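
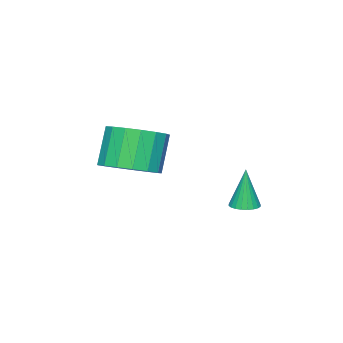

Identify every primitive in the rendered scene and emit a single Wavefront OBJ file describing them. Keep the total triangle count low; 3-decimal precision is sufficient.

v -1.503 -0.808 -2.131
v -1.14 -1.166 -2.115
v -1.637 -0.872 -0.609
v -1.032 -1 -2.098
v -0.995 -0.805 -2.087
v -1.036 -0.61 -2.082
v -1.148 -0.445 -2.085
v -1.314 -0.336 -2.095
v -1.509 -0.299 -2.111
v -1.703 -0.339 -2.129
v -1.866 -0.45 -2.148
v -1.975 -0.616 -2.165
v -2.011 -0.812 -2.176
v -1.971 -1.006 -2.181
v -1.859 -1.171 -2.178
v -1.693 -1.28 -2.168
v -1.498 -1.318 -2.152
v -1.304 -1.277 -2.134
v 2.263 -2.442 0.41
v 2.958 -3.102 0.659
v 2.292 -3.297 2
v 1.597 -2.638 1.75
v 3.136 -2.688 0.808
v 2.469 -2.883 2.148
v 3.113 -2.218 0.865
v 2.447 -2.413 2.206
v 2.896 -1.8 0.818
v 2.229 -1.995 2.159
v 2.534 -1.529 0.677
v 1.867 -1.724 2.018
v 2.11 -1.467 0.475
v 1.443 -1.662 1.816
v 1.721 -1.628 0.258
v 1.054 -1.823 1.599
v 1.456 -1.976 0.076
v 0.789 -2.172 1.417
v 1.376 -2.431 -0.03
v 0.71 -2.626 1.311
v 1.5 -2.889 -0.035
v 0.833 -3.084 1.306
v 1.798 -3.244 0.062
v 1.131 -3.439 1.402
v 2.203 -3.416 0.238
v 1.536 -3.611 1.579
v 2.622 -3.364 0.454
v 1.955 -3.559 1.794
f 2 1 4
f 2 4 3
f 4 1 5
f 4 5 3
f 5 1 6
f 5 6 3
f 6 1 7
f 6 7 3
f 7 1 8
f 7 8 3
f 8 1 9
f 8 9 3
f 9 1 10
f 9 10 3
f 10 1 11
f 10 11 3
f 11 1 12
f 11 12 3
f 12 1 13
f 12 13 3
f 13 1 14
f 13 14 3
f 14 1 15
f 14 15 3
f 15 1 16
f 15 16 3
f 16 1 17
f 16 17 3
f 17 1 18
f 17 18 3
f 18 1 2
f 18 2 3
f 20 19 23
f 20 23 21
f 21 23 24
f 21 24 22
f 23 19 25
f 23 25 24
f 24 25 26
f 24 26 22
f 25 19 27
f 25 27 26
f 26 27 28
f 26 28 22
f 27 19 29
f 27 29 28
f 28 29 30
f 28 30 22
f 29 19 31
f 29 31 30
f 30 31 32
f 30 32 22
f 31 19 33
f 31 33 32
f 32 33 34
f 32 34 22
f 33 19 35
f 33 35 34
f 34 35 36
f 34 36 22
f 35 19 37
f 35 37 36
f 36 37 38
f 36 38 22
f 37 19 39
f 37 39 38
f 38 39 40
f 38 40 22
f 39 19 41
f 39 41 40
f 40 41 42
f 40 42 22
f 41 19 43
f 41 43 42
f 42 43 44
f 42 44 22
f 43 19 45
f 43 45 44
f 44 45 46
f 44 46 22
f 45 19 20
f 45 20 46
f 46 20 21
f 46 21 22



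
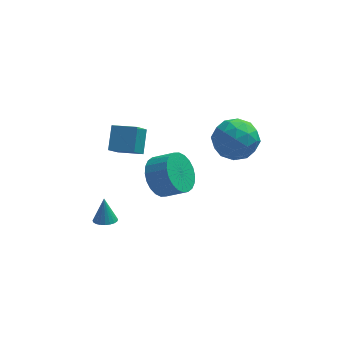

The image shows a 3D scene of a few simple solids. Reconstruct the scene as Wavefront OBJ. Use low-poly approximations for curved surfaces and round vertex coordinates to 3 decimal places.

v -0.046 2.112 -1.963
v 0.601 2.598 -2.679
v 1.553 2.254 -2.052
v 0.906 1.768 -1.337
v 0.533 2.91 -2.404
v 1.485 2.566 -1.777
v 0.377 3.101 -2.062
v 1.328 2.757 -1.436
v 0.157 3.141 -1.706
v 1.108 2.797 -1.079
v -0.095 3.025 -1.388
v 0.856 2.681 -0.761
v -0.339 2.769 -1.158
v 0.613 2.425 -0.531
v -0.538 2.414 -1.051
v 0.413 2.07 -0.424
v -0.662 2.012 -1.082
v 0.289 1.669 -0.455
v -0.693 1.626 -1.248
v 0.259 1.282 -0.621
v -0.625 1.314 -1.523
v 0.327 0.97 -0.896
v -0.468 1.123 -1.864
v 0.483 0.779 -1.238
v -0.248 1.083 -2.221
v 0.703 0.739 -1.594
v 0.004 1.199 -2.539
v 0.955 0.855 -1.912
v 0.247 1.455 -2.769
v 1.199 1.111 -2.142
v 0.447 1.81 -2.876
v 1.398 1.466 -2.249
v 0.571 2.211 -2.845
v 1.522 1.868 -2.218
v -2.255 -0.556 2.48
v -2.091 0.343 3.347
v -1.854 0.206 1.615
v -1.69 1.105 2.482
v -1.17 -0.925 2.658
v -1.006 -0.026 3.525
v -0.769 -0.163 1.793
v -0.605 0.736 2.66
v 2.76 1.228 2.734
v 3.34 1.593 1.842
v 3.08 -0.493 2.238
v 3.66 -0.128 1.346
v 4.072 0.017 2.382
v 3.874 1.081 2.689
v 2.546 0.019 1.391
v 2.348 1.083 1.698
v 3.207 0.846 1.012
v 4.151 0.845 1.624
v 2.269 0.255 2.456
v 3.213 0.254 3.068
v 3.022 1.562 2.332
v 3.398 -0.462 1.748
v 3.641 -0.376 2.358
v 3.982 -0.162 1.833
v 3.336 1.261 2.83
v 3.677 1.476 2.305
v 4.107 0.549 2.623
v 2.743 -0.376 1.775
v 3.084 -0.161 1.25
v 2.438 1.262 2.247
v 2.779 1.476 1.722
v 2.313 0.551 1.457
v 3.285 1.337 1.319
v 3.473 0.325 1.028
v 2.818 0.411 1.054
v 2.701 1.037 1.234
v 3.839 1.337 1.679
v 4.028 0.325 1.388
v 4.27 0.41 1.997
v 4.153 1.036 2.177
v 3.761 0.897 1.191
v 2.392 0.775 2.692
v 2.581 -0.237 2.401
v 2.267 0.064 1.903
v 2.15 0.69 2.083
v 2.947 0.775 3.052
v 3.135 -0.237 2.761
v 3.719 0.063 2.846
v 3.602 0.689 3.026
v 2.659 0.203 2.889
v -2.443 -1.811 -1.189
v -2.06 -1.447 -1.3
v -2.477 -1.429 -0.051
v -2.235 -1.337 -1.342
v -2.442 -1.299 -1.36
v -2.648 -1.339 -1.353
v -2.824 -1.451 -1.32
v -2.941 -1.617 -1.268
v -2.983 -1.814 -1.203
v -2.943 -2.009 -1.137
v -2.827 -2.175 -1.078
v -2.652 -2.285 -1.036
v -2.445 -2.323 -1.017
v -2.239 -2.283 -1.024
v -2.063 -2.171 -1.057
v -1.946 -2.004 -1.109
v -1.904 -1.808 -1.174
v -1.944 -1.612 -1.241
f 2 1 5
f 2 5 3
f 3 5 6
f 3 6 4
f 5 1 7
f 5 7 6
f 6 7 8
f 6 8 4
f 7 1 9
f 7 9 8
f 8 9 10
f 8 10 4
f 9 1 11
f 9 11 10
f 10 11 12
f 10 12 4
f 11 1 13
f 11 13 12
f 12 13 14
f 12 14 4
f 13 1 15
f 13 15 14
f 14 15 16
f 14 16 4
f 15 1 17
f 15 17 16
f 16 17 18
f 16 18 4
f 17 1 19
f 17 19 18
f 18 19 20
f 18 20 4
f 19 1 21
f 19 21 20
f 20 21 22
f 20 22 4
f 21 1 23
f 21 23 22
f 22 23 24
f 22 24 4
f 23 1 25
f 23 25 24
f 24 25 26
f 24 26 4
f 25 1 27
f 25 27 26
f 26 27 28
f 26 28 4
f 27 1 29
f 27 29 28
f 28 29 30
f 28 30 4
f 29 1 31
f 29 31 30
f 30 31 32
f 30 32 4
f 31 1 33
f 31 33 32
f 32 33 34
f 32 34 4
f 33 1 2
f 33 2 34
f 34 2 3
f 34 3 4
f 36 38 35
f 39 36 35
f 35 38 37
f 37 39 35
f 36 42 38
f 40 36 39
f 40 42 36
f 38 42 37
f 41 39 37
f 37 42 41
f 41 40 39
f 42 40 41
f 43 80 59
f 80 54 83
f 59 83 48
f 80 83 59
f 43 59 55
f 59 48 60
f 55 60 44
f 59 60 55
f 43 55 64
f 55 44 65
f 64 65 50
f 55 65 64
f 43 64 76
f 64 50 79
f 76 79 53
f 64 79 76
f 43 76 80
f 76 53 84
f 80 84 54
f 76 84 80
f 44 60 71
f 60 48 74
f 71 74 52
f 60 74 71
f 48 83 61
f 83 54 82
f 61 82 47
f 83 82 61
f 54 84 81
f 84 53 77
f 81 77 45
f 84 77 81
f 53 79 78
f 79 50 66
f 78 66 49
f 79 66 78
f 50 65 70
f 65 44 67
f 70 67 51
f 65 67 70
f 46 72 58
f 72 52 73
f 58 73 47
f 72 73 58
f 46 58 56
f 58 47 57
f 56 57 45
f 58 57 56
f 46 56 63
f 56 45 62
f 63 62 49
f 56 62 63
f 46 63 68
f 63 49 69
f 68 69 51
f 63 69 68
f 46 68 72
f 68 51 75
f 72 75 52
f 68 75 72
f 47 73 61
f 73 52 74
f 61 74 48
f 73 74 61
f 45 57 81
f 57 47 82
f 81 82 54
f 57 82 81
f 49 62 78
f 62 45 77
f 78 77 53
f 62 77 78
f 51 69 70
f 69 49 66
f 70 66 50
f 69 66 70
f 52 75 71
f 75 51 67
f 71 67 44
f 75 67 71
f 86 85 88
f 86 88 87
f 88 85 89
f 88 89 87
f 89 85 90
f 89 90 87
f 90 85 91
f 90 91 87
f 91 85 92
f 91 92 87
f 92 85 93
f 92 93 87
f 93 85 94
f 93 94 87
f 94 85 95
f 94 95 87
f 95 85 96
f 95 96 87
f 96 85 97
f 96 97 87
f 97 85 98
f 97 98 87
f 98 85 99
f 98 99 87
f 99 85 100
f 99 100 87
f 100 85 101
f 100 101 87
f 101 85 102
f 101 102 87
f 102 85 86
f 102 86 87



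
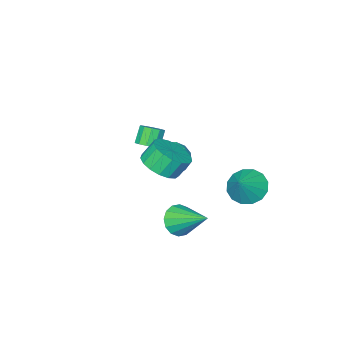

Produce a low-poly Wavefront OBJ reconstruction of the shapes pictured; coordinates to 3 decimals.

v -0.372 3.682 -1.162
v 0.288 3.027 -1.53
v 0.612 4.098 -0.138
v 0.375 3.466 -1.791
v 0.261 3.962 -1.884
v -0.022 4.384 -1.783
v -0.399 4.617 -1.516
v -0.769 4.6 -1.154
v -1.032 4.336 -0.794
v -1.118 3.898 -0.533
v -1.005 3.401 -0.441
v -0.721 2.98 -0.542
v -0.344 2.747 -0.809
v 0.025 2.764 -1.171
v 2.702 1.194 0.365
v 3.384 1.951 0.514
v 2.861 2.242 1.425
v 2.178 1.486 1.275
v 3.031 2.163 0.244
v 2.507 2.454 1.155
v 2.602 2.153 0.001
v 2.079 2.444 0.911
v 2.196 1.923 -0.159
v 1.673 2.214 0.752
v 1.906 1.526 -0.199
v 1.383 1.818 0.712
v 1.798 1.054 -0.109
v 1.275 1.345 0.801
v 1.897 0.613 0.089
v 1.374 0.905 0.999
v 2.181 0.306 0.35
v 1.658 0.597 1.26
v 2.584 0.202 0.614
v 2.06 0.493 1.525
v 3.013 0.326 0.822
v 2.49 0.617 1.732
v 3.372 0.648 0.924
v 2.849 0.939 1.835
v 3.577 1.096 0.899
v 3.054 1.387 1.81
v 3.581 1.566 0.751
v 3.058 1.857 1.662
v 3.096 2.965 -2.146
v 3.545 2.609 -1.492
v 2.904 4.655 -1.094
v 3.855 2.806 -1.752
v 3.962 3.046 -2.118
v 3.836 3.264 -2.492
v 3.512 3.402 -2.772
v 3.077 3.423 -2.885
v 2.646 3.321 -2.8
v 2.337 3.124 -2.54
v 2.23 2.884 -2.174
v 2.356 2.666 -1.8
v 2.68 2.528 -1.52
v 3.115 2.507 -1.407
v 0.616 -2.149 -1.024
v 1.145 -2.115 -0.682
v 0.612 -2.357 0.165
v 0.084 -2.391 -0.176
v 0.98 -1.762 -0.685
v 0.448 -2.004 0.163
v 0.677 -1.557 -0.817
v 0.144 -1.799 0.031
v 0.35 -1.578 -1.028
v -0.182 -1.82 -0.18
v 0.125 -1.817 -1.237
v -0.407 -2.059 -0.39
v 0.088 -2.183 -1.365
v -0.445 -2.425 -0.518
v 0.252 -2.536 -1.363
v -0.28 -2.778 -0.515
v 0.556 -2.741 -1.231
v 0.023 -2.983 -0.383
v 0.882 -2.72 -1.02
v 0.35 -2.962 -0.172
v 1.107 -2.481 -0.81
v 0.575 -2.723 0.037
v 0.977 0.973 -0.865
v 1.449 1.269 -0.036
v 1.171 -0.569 -0.424
v 1.643 -0.273 0.405
v 0.665 -0.103 0.299
v 0.544 0.85 0.027
v 2.076 -0.15 -0.487
v 1.955 0.803 -0.759
v 2.128 0.575 0.198
v 1.256 0.604 0.684
v 1.364 0.096 -1.144
v 0.492 0.125 -0.658
v 1.196 1.257 -0.489
v 1.424 -0.557 0.029
v 0.849 -0.457 -0.033
v 1.127 -0.283 0.454
v 0.664 1.01 -0.452
v 0.942 1.184 0.036
v 0.481 0.377 0.233
v 1.678 -0.484 -0.496
v 1.956 -0.31 -0.008
v 1.493 0.983 -0.914
v 1.771 1.157 -0.427
v 2.139 0.323 -0.693
v 1.872 1.023 0.136
v 1.987 0.116 0.394
v 2.241 0.188 -0.13
v 2.17 0.749 -0.29
v 1.36 1.04 0.421
v 1.474 0.133 0.68
v 0.899 0.233 0.618
v 0.828 0.793 0.458
v 1.759 0.632 0.558
v 1.146 0.567 -1.14
v 1.26 -0.34 -0.881
v 1.792 -0.093 -0.918
v 1.721 0.467 -1.078
v 0.633 0.584 -0.854
v 0.748 -0.323 -0.596
v 0.45 -0.049 -0.17
v 0.379 0.512 -0.33
v 0.861 0.068 -1.018
f 2 1 4
f 2 4 3
f 4 1 5
f 4 5 3
f 5 1 6
f 5 6 3
f 6 1 7
f 6 7 3
f 7 1 8
f 7 8 3
f 8 1 9
f 8 9 3
f 9 1 10
f 9 10 3
f 10 1 11
f 10 11 3
f 11 1 12
f 11 12 3
f 12 1 13
f 12 13 3
f 13 1 14
f 13 14 3
f 14 1 2
f 14 2 3
f 16 15 19
f 16 19 17
f 17 19 20
f 17 20 18
f 19 15 21
f 19 21 20
f 20 21 22
f 20 22 18
f 21 15 23
f 21 23 22
f 22 23 24
f 22 24 18
f 23 15 25
f 23 25 24
f 24 25 26
f 24 26 18
f 25 15 27
f 25 27 26
f 26 27 28
f 26 28 18
f 27 15 29
f 27 29 28
f 28 29 30
f 28 30 18
f 29 15 31
f 29 31 30
f 30 31 32
f 30 32 18
f 31 15 33
f 31 33 32
f 32 33 34
f 32 34 18
f 33 15 35
f 33 35 34
f 34 35 36
f 34 36 18
f 35 15 37
f 35 37 36
f 36 37 38
f 36 38 18
f 37 15 39
f 37 39 38
f 38 39 40
f 38 40 18
f 39 15 41
f 39 41 40
f 40 41 42
f 40 42 18
f 41 15 16
f 41 16 42
f 42 16 17
f 42 17 18
f 44 43 46
f 44 46 45
f 46 43 47
f 46 47 45
f 47 43 48
f 47 48 45
f 48 43 49
f 48 49 45
f 49 43 50
f 49 50 45
f 50 43 51
f 50 51 45
f 51 43 52
f 51 52 45
f 52 43 53
f 52 53 45
f 53 43 54
f 53 54 45
f 54 43 55
f 54 55 45
f 55 43 56
f 55 56 45
f 56 43 44
f 56 44 45
f 58 57 61
f 58 61 59
f 59 61 62
f 59 62 60
f 61 57 63
f 61 63 62
f 62 63 64
f 62 64 60
f 63 57 65
f 63 65 64
f 64 65 66
f 64 66 60
f 65 57 67
f 65 67 66
f 66 67 68
f 66 68 60
f 67 57 69
f 67 69 68
f 68 69 70
f 68 70 60
f 69 57 71
f 69 71 70
f 70 71 72
f 70 72 60
f 71 57 73
f 71 73 72
f 72 73 74
f 72 74 60
f 73 57 75
f 73 75 74
f 74 75 76
f 74 76 60
f 75 57 77
f 75 77 76
f 76 77 78
f 76 78 60
f 77 57 58
f 77 58 78
f 78 58 59
f 78 59 60
f 79 116 95
f 116 90 119
f 95 119 84
f 116 119 95
f 79 95 91
f 95 84 96
f 91 96 80
f 95 96 91
f 79 91 100
f 91 80 101
f 100 101 86
f 91 101 100
f 79 100 112
f 100 86 115
f 112 115 89
f 100 115 112
f 79 112 116
f 112 89 120
f 116 120 90
f 112 120 116
f 80 96 107
f 96 84 110
f 107 110 88
f 96 110 107
f 84 119 97
f 119 90 118
f 97 118 83
f 119 118 97
f 90 120 117
f 120 89 113
f 117 113 81
f 120 113 117
f 89 115 114
f 115 86 102
f 114 102 85
f 115 102 114
f 86 101 106
f 101 80 103
f 106 103 87
f 101 103 106
f 82 108 94
f 108 88 109
f 94 109 83
f 108 109 94
f 82 94 92
f 94 83 93
f 92 93 81
f 94 93 92
f 82 92 99
f 92 81 98
f 99 98 85
f 92 98 99
f 82 99 104
f 99 85 105
f 104 105 87
f 99 105 104
f 82 104 108
f 104 87 111
f 108 111 88
f 104 111 108
f 83 109 97
f 109 88 110
f 97 110 84
f 109 110 97
f 81 93 117
f 93 83 118
f 117 118 90
f 93 118 117
f 85 98 114
f 98 81 113
f 114 113 89
f 98 113 114
f 87 105 106
f 105 85 102
f 106 102 86
f 105 102 106
f 88 111 107
f 111 87 103
f 107 103 80
f 111 103 107



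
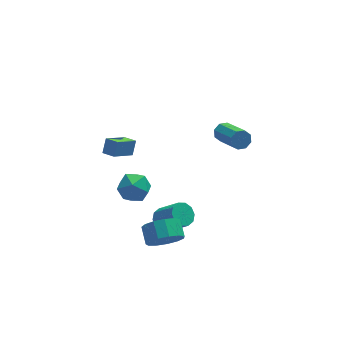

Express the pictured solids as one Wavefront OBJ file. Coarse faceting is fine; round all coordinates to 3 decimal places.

v -3.545 3.316 -0.809
v -3.208 3.798 -0.024
v -2.303 3.976 -1.746
v -1.967 4.458 -0.962
v -3.053 2.662 -0.618
v -2.717 3.144 0.166
v -1.812 3.322 -1.556
v -1.475 3.804 -0.771
v -2.674 -0.642 -0.35
v -1.922 -1.061 0.254
v -3.858 -1.219 0.726
v -3.106 -1.638 1.33
v -3.207 -0.594 1.265
v -2.475 -0.237 0.6
v -3.305 -2.043 0.38
v -2.573 -1.686 -0.285
v -2.312 -1.927 0.704
v -2.251 -1.032 1.252
v -3.529 -1.248 -0.272
v -3.468 -0.353 0.276
v -1.222 -1.114 -3.208
v -0.739 -1.414 -3.726
v 0.106 -2.327 -2.411
v -0.378 -2.026 -1.892
v -0.549 -1.008 -3.566
v 0.295 -1.921 -2.251
v -0.616 -0.642 -3.27
v 0.228 -1.555 -1.954
v -0.915 -0.457 -2.949
v -0.071 -1.369 -1.633
v -1.331 -0.522 -2.727
v -0.487 -1.434 -1.412
v -1.706 -0.813 -2.689
v -0.861 -1.726 -1.374
v -1.895 -1.219 -2.849
v -1.051 -2.132 -1.534
v -1.828 -1.585 -3.146
v -0.984 -2.498 -1.83
v -1.529 -1.771 -3.467
v -0.685 -2.683 -2.151
v -1.113 -1.706 -3.688
v -0.269 -2.618 -2.373
v 2.407 -0.298 3.165
v 2.688 0.021 3.616
v 3.074 -1.803 4.667
v 2.793 -2.122 4.215
v 2.223 -0.032 3.694
v 2.608 -1.856 4.744
v 1.866 -0.241 3.462
v 2.251 -2.065 4.512
v 1.826 -0.484 3.056
v 2.211 -2.308 4.106
v 2.126 -0.617 2.713
v 2.512 -2.441 3.764
v 2.592 -0.564 2.636
v 2.977 -2.388 3.686
v 2.949 -0.355 2.868
v 3.334 -2.179 3.918
v 2.989 -0.112 3.274
v 3.374 -1.936 4.324
v -2.008 -4.23 -1.368
v -1.373 -4.638 -0.61
v -1.337 -3.657 -0.113
v -1.972 -3.25 -0.872
v -1.009 -4.432 -1.044
v -0.972 -3.451 -0.547
v -0.962 -4.162 -1.581
v -0.925 -3.181 -1.084
v -1.247 -3.914 -2.05
v -1.21 -2.933 -1.553
v -1.774 -3.766 -2.303
v -1.737 -2.785 -1.807
v -2.375 -3.765 -2.26
v -2.338 -2.785 -1.763
v -2.86 -3.913 -1.933
v -2.823 -2.932 -1.436
v -3.074 -4.161 -1.427
v -3.038 -3.18 -0.93
v -2.95 -4.431 -0.903
v -2.914 -3.45 -0.406
v -2.527 -4.638 -0.526
v -2.491 -3.657 -0.029
v -1.939 -4.715 -0.417
v -1.903 -3.734 0.08
f 2 4 1
f 5 2 1
f 1 4 3
f 3 5 1
f 2 8 4
f 6 2 5
f 6 8 2
f 4 8 3
f 7 5 3
f 3 8 7
f 7 6 5
f 8 6 7
f 9 20 14
f 9 14 10
f 9 10 16
f 9 16 19
f 9 19 20
f 10 14 18
f 14 20 13
f 20 19 11
f 19 16 15
f 16 10 17
f 12 18 13
f 12 13 11
f 12 11 15
f 12 15 17
f 12 17 18
f 13 18 14
f 11 13 20
f 15 11 19
f 17 15 16
f 18 17 10
f 22 21 25
f 22 25 23
f 23 25 26
f 23 26 24
f 25 21 27
f 25 27 26
f 26 27 28
f 26 28 24
f 27 21 29
f 27 29 28
f 28 29 30
f 28 30 24
f 29 21 31
f 29 31 30
f 30 31 32
f 30 32 24
f 31 21 33
f 31 33 32
f 32 33 34
f 32 34 24
f 33 21 35
f 33 35 34
f 34 35 36
f 34 36 24
f 35 21 37
f 35 37 36
f 36 37 38
f 36 38 24
f 37 21 39
f 37 39 38
f 38 39 40
f 38 40 24
f 39 21 41
f 39 41 40
f 40 41 42
f 40 42 24
f 41 21 22
f 41 22 42
f 42 22 23
f 42 23 24
f 44 43 47
f 44 47 45
f 45 47 48
f 45 48 46
f 47 43 49
f 47 49 48
f 48 49 50
f 48 50 46
f 49 43 51
f 49 51 50
f 50 51 52
f 50 52 46
f 51 43 53
f 51 53 52
f 52 53 54
f 52 54 46
f 53 43 55
f 53 55 54
f 54 55 56
f 54 56 46
f 55 43 57
f 55 57 56
f 56 57 58
f 56 58 46
f 57 43 59
f 57 59 58
f 58 59 60
f 58 60 46
f 59 43 44
f 59 44 60
f 60 44 45
f 60 45 46
f 62 61 65
f 62 65 63
f 63 65 66
f 63 66 64
f 65 61 67
f 65 67 66
f 66 67 68
f 66 68 64
f 67 61 69
f 67 69 68
f 68 69 70
f 68 70 64
f 69 61 71
f 69 71 70
f 70 71 72
f 70 72 64
f 71 61 73
f 71 73 72
f 72 73 74
f 72 74 64
f 73 61 75
f 73 75 74
f 74 75 76
f 74 76 64
f 75 61 77
f 75 77 76
f 76 77 78
f 76 78 64
f 77 61 79
f 77 79 78
f 78 79 80
f 78 80 64
f 79 61 81
f 79 81 80
f 80 81 82
f 80 82 64
f 81 61 83
f 81 83 82
f 82 83 84
f 82 84 64
f 83 61 62
f 83 62 84
f 84 62 63
f 84 63 64



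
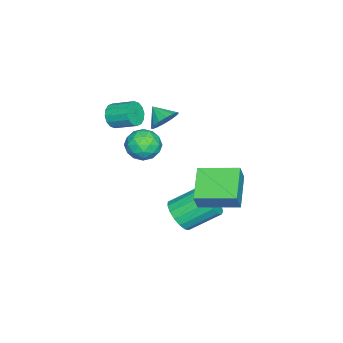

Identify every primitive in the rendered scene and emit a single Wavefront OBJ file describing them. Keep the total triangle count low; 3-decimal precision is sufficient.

v 0.717 2.657 0.237
v 1.205 2.611 1.244
v 0.312 4.738 0.528
v 0.799 4.693 1.535
v 2.521 3.127 -0.615
v 3.008 3.082 0.392
v 2.115 5.209 -0.324
v 2.603 5.163 0.683
v -2.602 -0.583 1.372
v -1.781 -0.893 1.441
v -2.978 -1.437 2.008
v -1.83 -0.609 1.794
v -2.085 -0.318 2.033
v -2.479 -0.098 2.096
v -2.905 -0.008 1.965
v -3.251 -0.071 1.675
v -3.422 -0.272 1.303
v -3.374 -0.556 0.951
v -3.118 -0.847 0.711
v -2.725 -1.067 0.648
v -2.298 -1.158 0.779
v -1.953 -1.094 1.069
v -1.007 -2.763 2.26
v -0.593 -2.523 1.656
v -0.499 -1.276 2.217
v -0.913 -1.517 2.82
v -0.972 -2.45 1.557
v -0.878 -1.203 2.118
v -1.36 -2.461 1.646
v -1.267 -1.214 2.207
v -1.654 -2.553 1.899
v -1.56 -1.306 2.46
v -1.774 -2.701 2.249
v -1.681 -1.455 2.81
v -1.689 -2.866 2.602
v -1.595 -1.62 3.163
v -1.421 -3.004 2.863
v -1.327 -1.757 3.424
v -1.042 -3.077 2.962
v -0.948 -1.83 3.523
v -0.653 -3.066 2.873
v -0.56 -1.819 3.434
v -0.36 -2.974 2.62
v -0.266 -1.727 3.181
v -0.239 -2.825 2.27
v -0.146 -1.579 2.831
v -0.325 -2.66 1.917
v -0.231 -1.414 2.478
v 2.255 0.664 2.688
v 2.815 1.259 3.226
v 2.605 -0.539 3.654
v 3.165 0.056 4.192
v 2.194 0.169 4.189
v 1.978 0.913 3.592
v 3.442 -0.193 3.288
v 3.226 0.551 2.691
v 3.549 0.729 3.596
v 2.777 0.953 4.154
v 2.643 -0.233 2.726
v 1.871 -0.009 3.284
v 2.505 1.067 2.872
v 2.915 -0.347 4.008
v 2.344 -0.281 4.007
v 2.674 0.069 4.323
v 2.012 0.864 3.087
v 2.342 1.213 3.403
v 1.976 0.573 3.97
v 3.078 -0.493 3.477
v 3.408 -0.144 3.793
v 2.746 0.651 2.557
v 3.076 1.001 2.873
v 3.444 0.147 2.91
v 3.265 1.105 3.406
v 3.471 0.398 3.974
v 3.634 0.252 3.442
v 3.507 0.689 3.091
v 2.812 1.237 3.733
v 3.017 0.529 4.301
v 2.446 0.596 4.3
v 2.319 1.033 3.949
v 3.243 0.925 3.951
v 2.403 0.191 2.579
v 2.608 -0.517 3.147
v 3.101 -0.313 2.931
v 2.974 0.124 2.58
v 1.949 0.322 2.906
v 2.155 -0.385 3.474
v 1.913 0.031 3.789
v 1.786 0.468 3.438
v 2.177 -0.205 2.929
v 0.543 1.382 -3.275
v 1.453 1.485 -2.826
v 0.727 2.981 -1.697
v -0.183 2.878 -2.145
v 1.477 1.786 -3.21
v 0.751 3.282 -2.081
v 1.287 1.995 -3.608
v 0.561 3.491 -2.479
v 0.926 2.063 -3.93
v 0.2 3.559 -2.801
v 0.478 1.975 -4.102
v -0.248 3.471 -2.973
v 0.044 1.751 -4.084
v -0.682 3.247 -2.955
v -0.275 1.443 -3.881
v -1.001 2.939 -2.752
v -0.407 1.121 -3.539
v -1.133 2.616 -2.409
v -0.321 0.858 -3.136
v -1.047 2.354 -2.007
v -0.038 0.716 -2.765
v -0.763 2.212 -1.636
v 0.379 0.726 -2.511
v -0.347 2.222 -1.382
v 0.833 0.887 -2.432
v 0.107 2.382 -1.302
v 1.221 1.161 -2.546
v 0.495 2.656 -1.416
f 2 4 1
f 5 2 1
f 1 4 3
f 3 5 1
f 2 8 4
f 6 2 5
f 6 8 2
f 4 8 3
f 7 5 3
f 3 8 7
f 7 6 5
f 8 6 7
f 10 9 12
f 10 12 11
f 12 9 13
f 12 13 11
f 13 9 14
f 13 14 11
f 14 9 15
f 14 15 11
f 15 9 16
f 15 16 11
f 16 9 17
f 16 17 11
f 17 9 18
f 17 18 11
f 18 9 19
f 18 19 11
f 19 9 20
f 19 20 11
f 20 9 21
f 20 21 11
f 21 9 22
f 21 22 11
f 22 9 10
f 22 10 11
f 24 23 27
f 24 27 25
f 25 27 28
f 25 28 26
f 27 23 29
f 27 29 28
f 28 29 30
f 28 30 26
f 29 23 31
f 29 31 30
f 30 31 32
f 30 32 26
f 31 23 33
f 31 33 32
f 32 33 34
f 32 34 26
f 33 23 35
f 33 35 34
f 34 35 36
f 34 36 26
f 35 23 37
f 35 37 36
f 36 37 38
f 36 38 26
f 37 23 39
f 37 39 38
f 38 39 40
f 38 40 26
f 39 23 41
f 39 41 40
f 40 41 42
f 40 42 26
f 41 23 43
f 41 43 42
f 42 43 44
f 42 44 26
f 43 23 45
f 43 45 44
f 44 45 46
f 44 46 26
f 45 23 47
f 45 47 46
f 46 47 48
f 46 48 26
f 47 23 24
f 47 24 48
f 48 24 25
f 48 25 26
f 49 86 65
f 86 60 89
f 65 89 54
f 86 89 65
f 49 65 61
f 65 54 66
f 61 66 50
f 65 66 61
f 49 61 70
f 61 50 71
f 70 71 56
f 61 71 70
f 49 70 82
f 70 56 85
f 82 85 59
f 70 85 82
f 49 82 86
f 82 59 90
f 86 90 60
f 82 90 86
f 50 66 77
f 66 54 80
f 77 80 58
f 66 80 77
f 54 89 67
f 89 60 88
f 67 88 53
f 89 88 67
f 60 90 87
f 90 59 83
f 87 83 51
f 90 83 87
f 59 85 84
f 85 56 72
f 84 72 55
f 85 72 84
f 56 71 76
f 71 50 73
f 76 73 57
f 71 73 76
f 52 78 64
f 78 58 79
f 64 79 53
f 78 79 64
f 52 64 62
f 64 53 63
f 62 63 51
f 64 63 62
f 52 62 69
f 62 51 68
f 69 68 55
f 62 68 69
f 52 69 74
f 69 55 75
f 74 75 57
f 69 75 74
f 52 74 78
f 74 57 81
f 78 81 58
f 74 81 78
f 53 79 67
f 79 58 80
f 67 80 54
f 79 80 67
f 51 63 87
f 63 53 88
f 87 88 60
f 63 88 87
f 55 68 84
f 68 51 83
f 84 83 59
f 68 83 84
f 57 75 76
f 75 55 72
f 76 72 56
f 75 72 76
f 58 81 77
f 81 57 73
f 77 73 50
f 81 73 77
f 92 91 95
f 92 95 93
f 93 95 96
f 93 96 94
f 95 91 97
f 95 97 96
f 96 97 98
f 96 98 94
f 97 91 99
f 97 99 98
f 98 99 100
f 98 100 94
f 99 91 101
f 99 101 100
f 100 101 102
f 100 102 94
f 101 91 103
f 101 103 102
f 102 103 104
f 102 104 94
f 103 91 105
f 103 105 104
f 104 105 106
f 104 106 94
f 105 91 107
f 105 107 106
f 106 107 108
f 106 108 94
f 107 91 109
f 107 109 108
f 108 109 110
f 108 110 94
f 109 91 111
f 109 111 110
f 110 111 112
f 110 112 94
f 111 91 113
f 111 113 112
f 112 113 114
f 112 114 94
f 113 91 115
f 113 115 114
f 114 115 116
f 114 116 94
f 115 91 117
f 115 117 116
f 116 117 118
f 116 118 94
f 117 91 92
f 117 92 118
f 118 92 93
f 118 93 94



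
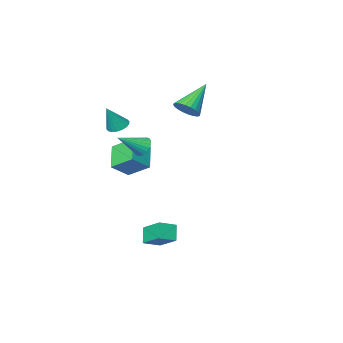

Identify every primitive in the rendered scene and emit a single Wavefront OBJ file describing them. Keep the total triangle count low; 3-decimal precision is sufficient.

v 1.458 0.644 -4.112
v 2.381 0.557 -3.765
v 1.279 1.884 -3.324
v 2.202 1.797 -2.977
v 1.798 1.183 -4.883
v 2.721 1.096 -4.536
v 1.619 2.423 -4.095
v 2.542 2.336 -3.748
v 1.95 -0.157 1.4
v 2.276 -0.129 0.873
v 3.29 -0.323 2.22
v 2.265 0.119 0.942
v 2.199 0.319 1.09
v 2.09 0.437 1.292
v 1.957 0.453 1.512
v 1.823 0.363 1.713
v 1.711 0.183 1.86
v 1.64 -0.056 1.927
v 1.623 -0.312 1.903
v 1.662 -0.541 1.792
v 1.751 -0.704 1.613
v 1.875 -0.772 1.397
v 2.012 -0.734 1.182
v 2.138 -0.596 1.004
v 2.231 -0.382 0.895
v 1.583 -3.336 1.766
v 2.14 -3.322 1.474
v 2.277 -3.264 3.094
v 2.074 -3.05 1.494
v 1.909 -2.835 1.568
v 1.681 -2.719 1.682
v 1.432 -2.726 1.812
v 1.214 -2.853 1.933
v 1.069 -3.076 2.021
v 1.025 -3.351 2.059
v 1.092 -3.622 2.039
v 1.256 -3.837 1.964
v 1.485 -3.953 1.851
v 1.733 -3.946 1.721
v 1.951 -3.819 1.599
v 2.097 -3.596 1.511
v 1.19 -0.822 -0.373
v 0.528 -1.895 0.546
v 2.2 -0.786 0.396
v 1.538 -1.859 1.315
v 1.822 -1.881 -1.155
v 1.16 -2.954 -0.236
v 2.832 -1.845 -0.386
v 2.17 -2.918 0.533
v -2.479 -3.361 2.088
v -1.918 -3.478 2.632
v -3.961 -3.839 3.512
v -1.978 -3.178 2.671
v -2.114 -2.906 2.621
v -2.305 -2.703 2.49
v -2.523 -2.601 2.297
v -2.734 -2.614 2.073
v -2.907 -2.741 1.851
v -3.014 -2.962 1.665
v -3.039 -3.244 1.544
v -2.98 -3.544 1.505
v -2.844 -3.816 1.555
v -2.653 -4.019 1.687
v -2.435 -4.122 1.879
v -2.224 -4.109 2.103
v -2.051 -3.982 2.325
v -1.944 -3.76 2.511
f 2 4 1
f 5 2 1
f 1 4 3
f 3 5 1
f 2 8 4
f 6 2 5
f 6 8 2
f 4 8 3
f 7 5 3
f 3 8 7
f 7 6 5
f 8 6 7
f 10 9 12
f 10 12 11
f 12 9 13
f 12 13 11
f 13 9 14
f 13 14 11
f 14 9 15
f 14 15 11
f 15 9 16
f 15 16 11
f 16 9 17
f 16 17 11
f 17 9 18
f 17 18 11
f 18 9 19
f 18 19 11
f 19 9 20
f 19 20 11
f 20 9 21
f 20 21 11
f 21 9 22
f 21 22 11
f 22 9 23
f 22 23 11
f 23 9 24
f 23 24 11
f 24 9 25
f 24 25 11
f 25 9 10
f 25 10 11
f 27 26 29
f 27 29 28
f 29 26 30
f 29 30 28
f 30 26 31
f 30 31 28
f 31 26 32
f 31 32 28
f 32 26 33
f 32 33 28
f 33 26 34
f 33 34 28
f 34 26 35
f 34 35 28
f 35 26 36
f 35 36 28
f 36 26 37
f 36 37 28
f 37 26 38
f 37 38 28
f 38 26 39
f 38 39 28
f 39 26 40
f 39 40 28
f 40 26 41
f 40 41 28
f 41 26 27
f 41 27 28
f 43 45 42
f 46 43 42
f 42 45 44
f 44 46 42
f 43 49 45
f 47 43 46
f 47 49 43
f 45 49 44
f 48 46 44
f 44 49 48
f 48 47 46
f 49 47 48
f 51 50 53
f 51 53 52
f 53 50 54
f 53 54 52
f 54 50 55
f 54 55 52
f 55 50 56
f 55 56 52
f 56 50 57
f 56 57 52
f 57 50 58
f 57 58 52
f 58 50 59
f 58 59 52
f 59 50 60
f 59 60 52
f 60 50 61
f 60 61 52
f 61 50 62
f 61 62 52
f 62 50 63
f 62 63 52
f 63 50 64
f 63 64 52
f 64 50 65
f 64 65 52
f 65 50 66
f 65 66 52
f 66 50 67
f 66 67 52
f 67 50 51
f 67 51 52



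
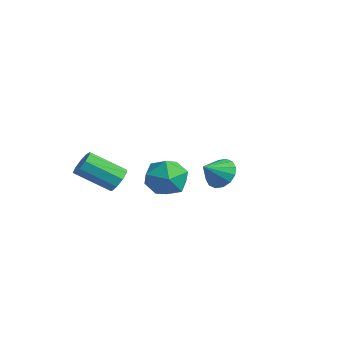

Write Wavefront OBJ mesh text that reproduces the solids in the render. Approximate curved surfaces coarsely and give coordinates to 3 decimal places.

v -1.247 0.017 -2.108
v -0.707 -0.126 -1.756
v -1.674 -1.32 -0.76
v -2.213 -1.177 -1.112
v -0.931 0.215 -1.563
v -1.897 -0.978 -0.568
v -1.303 0.464 -1.626
v -2.269 -0.729 -0.63
v -1.648 0.503 -1.914
v -2.614 -0.69 -0.918
v -1.806 0.315 -2.293
v -2.772 -0.878 -1.297
v -1.702 -0.013 -2.585
v -2.668 -1.206 -1.589
v -1.385 -0.327 -2.654
v -2.351 -1.52 -1.658
v -1.004 -0.48 -2.467
v -1.97 -1.674 -1.472
v -0.736 -0.401 -2.113
v -1.702 -1.594 -1.117
v 0.007 4.368 -2.443
v 0.818 4.278 -2.595
v 0.033 3.412 -1.737
v 0.797 4.533 -2.25
v 0.565 4.743 -1.956
v 0.183 4.853 -1.793
v -0.246 4.834 -1.804
v -0.607 4.689 -1.987
v -0.804 4.459 -2.292
v -0.783 4.204 -2.637
v -0.551 3.994 -2.931
v -0.169 3.883 -3.094
v 0.26 3.903 -3.082
v 0.622 4.048 -2.9
v 2.482 -0.292 -0.139
v 2.916 0.035 0.724
v 3.644 -1.455 -0.284
v 4.078 -1.128 0.579
v 3.17 -1.592 0.609
v 2.452 -0.873 0.698
v 4.108 -0.547 -0.258
v 3.39 0.172 -0.169
v 3.921 -0.123 0.65
v 3.341 -0.769 1.186
v 3.219 -0.651 -0.746
v 2.639 -1.297 -0.21
f 2 1 5
f 2 5 3
f 3 5 6
f 3 6 4
f 5 1 7
f 5 7 6
f 6 7 8
f 6 8 4
f 7 1 9
f 7 9 8
f 8 9 10
f 8 10 4
f 9 1 11
f 9 11 10
f 10 11 12
f 10 12 4
f 11 1 13
f 11 13 12
f 12 13 14
f 12 14 4
f 13 1 15
f 13 15 14
f 14 15 16
f 14 16 4
f 15 1 17
f 15 17 16
f 16 17 18
f 16 18 4
f 17 1 19
f 17 19 18
f 18 19 20
f 18 20 4
f 19 1 2
f 19 2 20
f 20 2 3
f 20 3 4
f 22 21 24
f 22 24 23
f 24 21 25
f 24 25 23
f 25 21 26
f 25 26 23
f 26 21 27
f 26 27 23
f 27 21 28
f 27 28 23
f 28 21 29
f 28 29 23
f 29 21 30
f 29 30 23
f 30 21 31
f 30 31 23
f 31 21 32
f 31 32 23
f 32 21 33
f 32 33 23
f 33 21 34
f 33 34 23
f 34 21 22
f 34 22 23
f 35 46 40
f 35 40 36
f 35 36 42
f 35 42 45
f 35 45 46
f 36 40 44
f 40 46 39
f 46 45 37
f 45 42 41
f 42 36 43
f 38 44 39
f 38 39 37
f 38 37 41
f 38 41 43
f 38 43 44
f 39 44 40
f 37 39 46
f 41 37 45
f 43 41 42
f 44 43 36



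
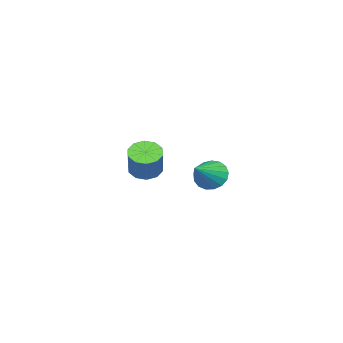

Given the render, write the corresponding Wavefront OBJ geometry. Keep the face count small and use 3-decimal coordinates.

v 2.558 1.281 1.348
v 3.019 0.738 1.19
v 3.823 1.075 2.373
v 3.362 1.619 2.532
v 3.167 1.111 0.983
v 3.971 1.448 2.167
v 3.082 1.549 0.916
v 3.886 1.886 2.1
v 2.797 1.885 1.014
v 3.601 2.222 2.198
v 2.421 1.99 1.24
v 3.225 2.327 2.423
v 2.097 1.825 1.507
v 2.901 2.162 2.69
v 1.949 1.452 1.713
v 2.753 1.789 2.897
v 2.034 1.014 1.78
v 2.838 1.351 2.964
v 2.319 0.678 1.682
v 3.123 1.015 2.866
v 2.695 0.573 1.457
v 3.499 0.91 2.64
v -2.571 2.17 -0.652
v -2.144 2.49 -1.3
v -1.109 1.97 0.212
v -2.233 2.812 -1.076
v -2.399 2.986 -0.754
v -2.605 2.973 -0.409
v -2.803 2.776 -0.119
v -2.948 2.441 0.048
v -3.006 2.043 0.055
v -2.965 1.674 -0.1
v -2.833 1.419 -0.381
v -2.642 1.336 -0.725
v -2.434 1.444 -1.052
v -2.258 1.718 -1.287
v -2.153 2.096 -1.377
f 2 1 5
f 2 5 3
f 3 5 6
f 3 6 4
f 5 1 7
f 5 7 6
f 6 7 8
f 6 8 4
f 7 1 9
f 7 9 8
f 8 9 10
f 8 10 4
f 9 1 11
f 9 11 10
f 10 11 12
f 10 12 4
f 11 1 13
f 11 13 12
f 12 13 14
f 12 14 4
f 13 1 15
f 13 15 14
f 14 15 16
f 14 16 4
f 15 1 17
f 15 17 16
f 16 17 18
f 16 18 4
f 17 1 19
f 17 19 18
f 18 19 20
f 18 20 4
f 19 1 21
f 19 21 20
f 20 21 22
f 20 22 4
f 21 1 2
f 21 2 22
f 22 2 3
f 22 3 4
f 24 23 26
f 24 26 25
f 26 23 27
f 26 27 25
f 27 23 28
f 27 28 25
f 28 23 29
f 28 29 25
f 29 23 30
f 29 30 25
f 30 23 31
f 30 31 25
f 31 23 32
f 31 32 25
f 32 23 33
f 32 33 25
f 33 23 34
f 33 34 25
f 34 23 35
f 34 35 25
f 35 23 36
f 35 36 25
f 36 23 37
f 36 37 25
f 37 23 24
f 37 24 25



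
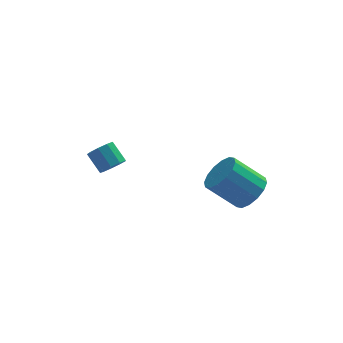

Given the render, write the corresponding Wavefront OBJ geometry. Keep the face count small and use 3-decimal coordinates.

v -2.533 1.116 1.809
v -2.157 1.66 1.523
v -2.671 2.448 2.346
v -3.047 1.904 2.631
v -2.591 1.616 1.294
v -3.105 2.404 2.117
v -2.997 1.338 1.305
v -3.512 2.126 2.128
v -3.187 0.957 1.553
v -3.701 1.745 2.375
v -3.07 0.65 1.919
v -3.584 1.437 2.742
v -2.702 0.561 2.235
v -3.216 1.349 3.057
v -2.255 0.732 2.35
v -2.769 1.52 3.173
v -1.938 1.083 2.212
v -2.452 1.87 3.035
v -1.899 1.449 1.886
v -2.413 2.237 2.709
v 3.402 -2.604 2.085
v 4.081 -2.822 2.869
v 2.656 -2.474 4.199
v 1.978 -2.256 3.415
v 4.133 -2.283 2.783
v 2.708 -1.935 4.113
v 3.988 -1.829 2.51
v 2.563 -1.481 3.84
v 3.687 -1.583 2.123
v 2.262 -1.236 3.453
v 3.309 -1.611 1.726
v 1.884 -1.263 3.056
v 2.957 -1.905 1.425
v 1.532 -1.557 2.755
v 2.724 -2.386 1.301
v 1.299 -2.038 2.631
v 2.672 -2.925 1.387
v 1.247 -2.577 2.717
v 2.817 -3.379 1.66
v 1.392 -3.031 2.99
v 3.118 -3.624 2.047
v 1.693 -3.277 3.377
v 3.496 -3.597 2.444
v 2.071 -3.249 3.774
v 3.848 -3.303 2.745
v 2.423 -2.955 4.075
f 2 1 5
f 2 5 3
f 3 5 6
f 3 6 4
f 5 1 7
f 5 7 6
f 6 7 8
f 6 8 4
f 7 1 9
f 7 9 8
f 8 9 10
f 8 10 4
f 9 1 11
f 9 11 10
f 10 11 12
f 10 12 4
f 11 1 13
f 11 13 12
f 12 13 14
f 12 14 4
f 13 1 15
f 13 15 14
f 14 15 16
f 14 16 4
f 15 1 17
f 15 17 16
f 16 17 18
f 16 18 4
f 17 1 19
f 17 19 18
f 18 19 20
f 18 20 4
f 19 1 2
f 19 2 20
f 20 2 3
f 20 3 4
f 22 21 25
f 22 25 23
f 23 25 26
f 23 26 24
f 25 21 27
f 25 27 26
f 26 27 28
f 26 28 24
f 27 21 29
f 27 29 28
f 28 29 30
f 28 30 24
f 29 21 31
f 29 31 30
f 30 31 32
f 30 32 24
f 31 21 33
f 31 33 32
f 32 33 34
f 32 34 24
f 33 21 35
f 33 35 34
f 34 35 36
f 34 36 24
f 35 21 37
f 35 37 36
f 36 37 38
f 36 38 24
f 37 21 39
f 37 39 38
f 38 39 40
f 38 40 24
f 39 21 41
f 39 41 40
f 40 41 42
f 40 42 24
f 41 21 43
f 41 43 42
f 42 43 44
f 42 44 24
f 43 21 45
f 43 45 44
f 44 45 46
f 44 46 24
f 45 21 22
f 45 22 46
f 46 22 23
f 46 23 24



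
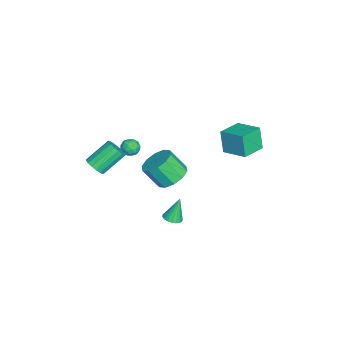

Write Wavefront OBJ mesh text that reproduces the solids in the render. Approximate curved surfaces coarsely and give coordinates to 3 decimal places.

v -1.563 -2.215 2.747
v -0.977 -2.437 2.929
v -1.563 -2.883 1.931
v -0.977 -3.105 2.113
v -1.502 -3.233 2.478
v -1.502 -2.82 2.982
v -1.038 -2.5 1.878
v -1.038 -2.087 2.382
v -0.653 -2.613 2.391
v -0.94 -3.066 2.762
v -1.6 -2.254 2.098
v -1.887 -2.707 2.469
v -1.27 -2.267 2.91
v -1.27 -3.053 1.95
v -1.579 -3.128 2.165
v -1.234 -3.258 2.272
v -1.578 -2.492 2.941
v -1.234 -2.623 3.048
v -1.542 -3.091 2.783
v -1.306 -2.697 1.812
v -0.962 -2.828 1.919
v -1.306 -2.062 2.588
v -0.961 -2.192 2.695
v -0.998 -2.229 2.077
v -0.735 -2.501 2.7
v -0.735 -2.894 2.221
v -0.771 -2.539 2.082
v -0.771 -2.296 2.379
v -0.904 -2.767 2.918
v -0.904 -3.16 2.439
v -1.212 -3.235 2.654
v -1.212 -2.992 2.95
v -0.713 -2.871 2.603
v -1.636 -2.16 2.421
v -1.636 -2.553 1.942
v -1.328 -2.328 1.91
v -1.328 -2.085 2.206
v -1.805 -2.426 2.639
v -1.805 -2.819 2.16
v -1.769 -3.024 2.481
v -1.769 -2.781 2.778
v -1.827 -2.449 2.257
v 1.246 0.196 -1.803
v 1.803 0.485 -1.746
v 0.874 0.604 -0.237
v 1.636 0.69 -1.839
v 1.392 0.797 -1.925
v 1.118 0.785 -1.986
v 0.87 0.657 -2.012
v 0.697 0.437 -1.996
v 0.632 0.17 -1.942
v 0.689 -0.092 -1.86
v 0.856 -0.297 -1.767
v 1.101 -0.405 -1.681
v 1.374 -0.393 -1.619
v 1.622 -0.264 -1.594
v 1.795 -0.045 -1.61
v 1.86 0.223 -1.664
v -1.965 2.884 1.974
v -2.385 2.65 3.521
v -3.319 3.818 1.748
v -3.739 3.583 3.295
v -1.081 4.277 2.425
v -1.501 4.042 3.972
v -2.435 5.21 2.199
v -2.855 4.976 3.746
v 2.027 -4.268 3.32
v 2.624 -3.866 3.345
v 1.77 -2.67 4.485
v 1.173 -3.072 4.46
v 2.449 -3.737 3.078
v 1.594 -2.54 4.218
v 2.177 -3.729 2.867
v 1.322 -2.533 4.006
v 1.871 -3.845 2.759
v 1.016 -2.649 3.898
v 1.6 -4.058 2.78
v 0.746 -2.862 3.919
v 1.428 -4.319 2.924
v 0.574 -3.123 4.064
v 1.393 -4.568 3.16
v 0.538 -3.372 4.299
v 1.503 -4.749 3.432
v 0.649 -3.552 4.571
v 1.733 -4.819 3.678
v 0.879 -3.623 4.818
v 2.031 -4.763 3.843
v 1.176 -3.567 4.982
v 2.328 -4.594 3.888
v 1.473 -3.398 5.027
v 2.556 -4.35 3.803
v 1.701 -3.154 4.942
v 2.662 -4.087 3.607
v 1.808 -2.891 4.746
v 0.749 0.158 1.719
v 1.768 -0.165 1.566
v 1.651 -1.161 2.889
v 0.631 -0.838 3.041
v 1.778 0.368 1.968
v 1.661 -0.628 3.291
v 1.396 0.82 2.274
v 1.278 -0.176 3.597
v 0.766 1.02 2.369
v 0.649 0.024 3.692
v 0.129 0.89 2.215
v 0.012 -0.105 3.538
v -0.271 0.481 1.871
v -0.388 -0.515 3.194
v -0.281 -0.052 1.469
v -0.398 -1.048 2.792
v 0.102 -0.504 1.163
v -0.016 -1.5 2.486
v 0.731 -0.704 1.068
v 0.614 -1.7 2.391
v 1.368 -0.575 1.222
v 1.251 -1.57 2.545
f 1 38 17
f 38 12 41
f 17 41 6
f 38 41 17
f 1 17 13
f 17 6 18
f 13 18 2
f 17 18 13
f 1 13 22
f 13 2 23
f 22 23 8
f 13 23 22
f 1 22 34
f 22 8 37
f 34 37 11
f 22 37 34
f 1 34 38
f 34 11 42
f 38 42 12
f 34 42 38
f 2 18 29
f 18 6 32
f 29 32 10
f 18 32 29
f 6 41 19
f 41 12 40
f 19 40 5
f 41 40 19
f 12 42 39
f 42 11 35
f 39 35 3
f 42 35 39
f 11 37 36
f 37 8 24
f 36 24 7
f 37 24 36
f 8 23 28
f 23 2 25
f 28 25 9
f 23 25 28
f 4 30 16
f 30 10 31
f 16 31 5
f 30 31 16
f 4 16 14
f 16 5 15
f 14 15 3
f 16 15 14
f 4 14 21
f 14 3 20
f 21 20 7
f 14 20 21
f 4 21 26
f 21 7 27
f 26 27 9
f 21 27 26
f 4 26 30
f 26 9 33
f 30 33 10
f 26 33 30
f 5 31 19
f 31 10 32
f 19 32 6
f 31 32 19
f 3 15 39
f 15 5 40
f 39 40 12
f 15 40 39
f 7 20 36
f 20 3 35
f 36 35 11
f 20 35 36
f 9 27 28
f 27 7 24
f 28 24 8
f 27 24 28
f 10 33 29
f 33 9 25
f 29 25 2
f 33 25 29
f 44 43 46
f 44 46 45
f 46 43 47
f 46 47 45
f 47 43 48
f 47 48 45
f 48 43 49
f 48 49 45
f 49 43 50
f 49 50 45
f 50 43 51
f 50 51 45
f 51 43 52
f 51 52 45
f 52 43 53
f 52 53 45
f 53 43 54
f 53 54 45
f 54 43 55
f 54 55 45
f 55 43 56
f 55 56 45
f 56 43 57
f 56 57 45
f 57 43 58
f 57 58 45
f 58 43 44
f 58 44 45
f 60 62 59
f 63 60 59
f 59 62 61
f 61 63 59
f 60 66 62
f 64 60 63
f 64 66 60
f 62 66 61
f 65 63 61
f 61 66 65
f 65 64 63
f 66 64 65
f 68 67 71
f 68 71 69
f 69 71 72
f 69 72 70
f 71 67 73
f 71 73 72
f 72 73 74
f 72 74 70
f 73 67 75
f 73 75 74
f 74 75 76
f 74 76 70
f 75 67 77
f 75 77 76
f 76 77 78
f 76 78 70
f 77 67 79
f 77 79 78
f 78 79 80
f 78 80 70
f 79 67 81
f 79 81 80
f 80 81 82
f 80 82 70
f 81 67 83
f 81 83 82
f 82 83 84
f 82 84 70
f 83 67 85
f 83 85 84
f 84 85 86
f 84 86 70
f 85 67 87
f 85 87 86
f 86 87 88
f 86 88 70
f 87 67 89
f 87 89 88
f 88 89 90
f 88 90 70
f 89 67 91
f 89 91 90
f 90 91 92
f 90 92 70
f 91 67 93
f 91 93 92
f 92 93 94
f 92 94 70
f 93 67 68
f 93 68 94
f 94 68 69
f 94 69 70
f 96 95 99
f 96 99 97
f 97 99 100
f 97 100 98
f 99 95 101
f 99 101 100
f 100 101 102
f 100 102 98
f 101 95 103
f 101 103 102
f 102 103 104
f 102 104 98
f 103 95 105
f 103 105 104
f 104 105 106
f 104 106 98
f 105 95 107
f 105 107 106
f 106 107 108
f 106 108 98
f 107 95 109
f 107 109 108
f 108 109 110
f 108 110 98
f 109 95 111
f 109 111 110
f 110 111 112
f 110 112 98
f 111 95 113
f 111 113 112
f 112 113 114
f 112 114 98
f 113 95 115
f 113 115 114
f 114 115 116
f 114 116 98
f 115 95 96
f 115 96 116
f 116 96 97
f 116 97 98



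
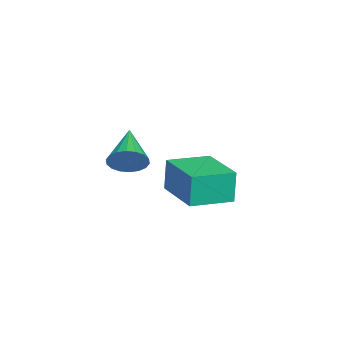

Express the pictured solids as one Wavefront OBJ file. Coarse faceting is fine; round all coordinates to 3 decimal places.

v -4.621 -1.881 -0.675
v -4.74 -1.833 0.548
v -3 -0.878 -0.557
v -3.119 -0.83 0.666
v -3.821 -3.19 -0.546
v -3.94 -3.142 0.677
v -2.2 -2.187 -0.428
v -2.319 -2.139 0.795
v 0.129 -3.757 2.616
v 0.363 -3.476 3.153
v -1.229 -3.903 3.284
v 0.264 -3.251 3.001
v 0.138 -3.126 2.772
v 0.01 -3.127 2.513
v -0.094 -3.252 2.274
v -0.154 -3.477 2.102
v -0.158 -3.758 2.033
v -0.105 -4.038 2.079
v -0.006 -4.263 2.231
v 0.12 -4.388 2.46
v 0.247 -4.388 2.719
v 0.351 -4.263 2.958
v 0.412 -4.038 3.13
v 0.416 -3.757 3.199
f 2 4 1
f 5 2 1
f 1 4 3
f 3 5 1
f 2 8 4
f 6 2 5
f 6 8 2
f 4 8 3
f 7 5 3
f 3 8 7
f 7 6 5
f 8 6 7
f 10 9 12
f 10 12 11
f 12 9 13
f 12 13 11
f 13 9 14
f 13 14 11
f 14 9 15
f 14 15 11
f 15 9 16
f 15 16 11
f 16 9 17
f 16 17 11
f 17 9 18
f 17 18 11
f 18 9 19
f 18 19 11
f 19 9 20
f 19 20 11
f 20 9 21
f 20 21 11
f 21 9 22
f 21 22 11
f 22 9 23
f 22 23 11
f 23 9 24
f 23 24 11
f 24 9 10
f 24 10 11



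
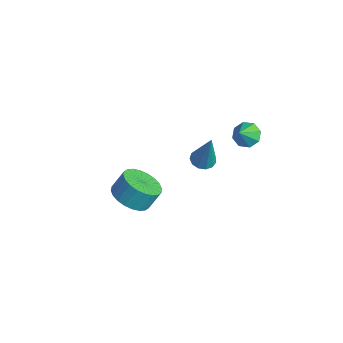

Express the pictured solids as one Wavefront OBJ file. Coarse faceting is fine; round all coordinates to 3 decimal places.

v -3.107 2.065 -2.792
v -2.708 2.546 -2.932
v -2.433 2.115 -0.708
v -3.02 2.698 -2.835
v -3.36 2.649 -2.724
v -3.619 2.415 -2.634
v -3.716 2.07 -2.595
v -3.619 1.723 -2.618
v -3.36 1.485 -2.696
v -3.02 1.431 -2.805
v -2.708 1.579 -2.909
v -2.522 1.881 -2.976
v -2.522 2.241 -2.985
v -0.262 -3.286 -0.392
v 0.637 -3.668 -0.228
v 0.72 -3.076 0.695
v -0.178 -2.694 0.532
v 0.725 -3.355 -0.437
v 0.808 -2.763 0.487
v 0.663 -3.031 -0.638
v 0.746 -2.44 0.286
v 0.46 -2.746 -0.802
v 0.543 -2.155 0.121
v 0.147 -2.544 -0.904
v 0.23 -1.952 0.02
v -0.228 -2.454 -0.928
v -0.145 -1.862 -0.004
v -0.608 -2.491 -0.87
v -0.525 -1.899 0.054
v -0.935 -2.649 -0.739
v -0.852 -2.057 0.185
v -1.16 -2.904 -0.555
v -1.077 -2.312 0.368
v -1.248 -3.217 -0.347
v -1.165 -2.625 0.577
v -1.186 -3.54 -0.146
v -1.103 -2.949 0.778
v -0.983 -3.825 0.019
v -0.9 -3.234 0.942
v -0.67 -4.028 0.12
v -0.587 -3.436 1.044
v -0.295 -4.118 0.144
v -0.212 -3.526 1.068
v 0.085 -4.081 0.086
v 0.168 -3.489 1.01
v 0.412 -3.923 -0.045
v 0.495 -3.331 0.879
v -0.735 2.96 0.775
v -0.1 3.243 0.69
v -0.345 2.32 1.565
v -0.396 3.507 1.05
v -0.891 3.451 1.249
v -1.294 3.107 1.17
v -1.37 2.677 0.859
v -1.074 2.413 0.499
v -0.58 2.469 0.3
v -0.176 2.813 0.379
f 2 1 4
f 2 4 3
f 4 1 5
f 4 5 3
f 5 1 6
f 5 6 3
f 6 1 7
f 6 7 3
f 7 1 8
f 7 8 3
f 8 1 9
f 8 9 3
f 9 1 10
f 9 10 3
f 10 1 11
f 10 11 3
f 11 1 12
f 11 12 3
f 12 1 13
f 12 13 3
f 13 1 2
f 13 2 3
f 15 14 18
f 15 18 16
f 16 18 19
f 16 19 17
f 18 14 20
f 18 20 19
f 19 20 21
f 19 21 17
f 20 14 22
f 20 22 21
f 21 22 23
f 21 23 17
f 22 14 24
f 22 24 23
f 23 24 25
f 23 25 17
f 24 14 26
f 24 26 25
f 25 26 27
f 25 27 17
f 26 14 28
f 26 28 27
f 27 28 29
f 27 29 17
f 28 14 30
f 28 30 29
f 29 30 31
f 29 31 17
f 30 14 32
f 30 32 31
f 31 32 33
f 31 33 17
f 32 14 34
f 32 34 33
f 33 34 35
f 33 35 17
f 34 14 36
f 34 36 35
f 35 36 37
f 35 37 17
f 36 14 38
f 36 38 37
f 37 38 39
f 37 39 17
f 38 14 40
f 38 40 39
f 39 40 41
f 39 41 17
f 40 14 42
f 40 42 41
f 41 42 43
f 41 43 17
f 42 14 44
f 42 44 43
f 43 44 45
f 43 45 17
f 44 14 46
f 44 46 45
f 45 46 47
f 45 47 17
f 46 14 15
f 46 15 47
f 47 15 16
f 47 16 17
f 49 48 51
f 49 51 50
f 51 48 52
f 51 52 50
f 52 48 53
f 52 53 50
f 53 48 54
f 53 54 50
f 54 48 55
f 54 55 50
f 55 48 56
f 55 56 50
f 56 48 57
f 56 57 50
f 57 48 49
f 57 49 50



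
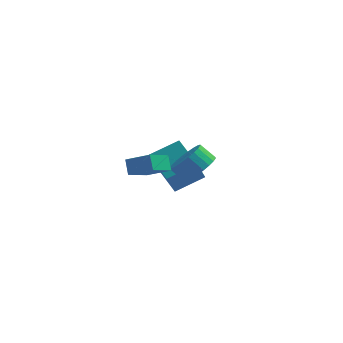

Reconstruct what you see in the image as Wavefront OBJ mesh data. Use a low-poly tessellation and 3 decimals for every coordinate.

v 3.859 -0.736 -2.003
v 4.542 -0.15 -1.423
v 3.743 0.061 -0.697
v 3.061 -0.524 -1.277
v 4.385 0.139 -1.68
v 3.586 0.35 -0.954
v 4.147 0.295 -1.986
v 3.349 0.506 -1.26
v 3.866 0.294 -2.295
v 3.068 0.505 -1.569
v 3.584 0.136 -2.559
v 2.786 0.347 -1.833
v 3.344 -0.154 -2.739
v 2.545 0.057 -2.013
v 3.182 -0.533 -2.807
v 2.384 -0.322 -2.08
v 3.124 -0.943 -2.752
v 2.325 -0.732 -2.026
v 3.177 -1.321 -2.583
v 2.378 -1.11 -1.857
v 3.334 -1.61 -2.326
v 2.535 -1.399 -1.6
v 3.571 -1.766 -2.02
v 2.773 -1.555 -1.294
v 3.852 -1.765 -1.711
v 3.054 -1.554 -0.985
v 4.134 -1.607 -1.447
v 3.336 -1.396 -0.721
v 4.375 -1.317 -1.267
v 3.576 -1.106 -0.541
v 4.536 -0.938 -1.2
v 3.738 -0.727 -0.473
v 4.595 -0.528 -1.254
v 3.796 -0.317 -0.528
v 0.831 -4.366 -0.227
v 2.075 -4.682 0.448
v 0.606 -3.792 0.457
v 1.85 -4.109 1.132
v 1.55 -3.171 -0.992
v 2.794 -3.488 -0.317
v 1.325 -2.598 -0.308
v 2.569 -2.914 0.367
v 1.12 2.948 -4.623
v 0.841 1.914 -2.958
v 2.593 3.728 -3.893
v 2.315 2.694 -2.228
v 2.265 1.466 -5.352
v 1.987 0.432 -3.687
v 3.739 2.246 -4.622
v 3.46 1.212 -2.957
f 2 1 5
f 2 5 3
f 3 5 6
f 3 6 4
f 5 1 7
f 5 7 6
f 6 7 8
f 6 8 4
f 7 1 9
f 7 9 8
f 8 9 10
f 8 10 4
f 9 1 11
f 9 11 10
f 10 11 12
f 10 12 4
f 11 1 13
f 11 13 12
f 12 13 14
f 12 14 4
f 13 1 15
f 13 15 14
f 14 15 16
f 14 16 4
f 15 1 17
f 15 17 16
f 16 17 18
f 16 18 4
f 17 1 19
f 17 19 18
f 18 19 20
f 18 20 4
f 19 1 21
f 19 21 20
f 20 21 22
f 20 22 4
f 21 1 23
f 21 23 22
f 22 23 24
f 22 24 4
f 23 1 25
f 23 25 24
f 24 25 26
f 24 26 4
f 25 1 27
f 25 27 26
f 26 27 28
f 26 28 4
f 27 1 29
f 27 29 28
f 28 29 30
f 28 30 4
f 29 1 31
f 29 31 30
f 30 31 32
f 30 32 4
f 31 1 33
f 31 33 32
f 32 33 34
f 32 34 4
f 33 1 2
f 33 2 34
f 34 2 3
f 34 3 4
f 36 38 35
f 39 36 35
f 35 38 37
f 37 39 35
f 36 42 38
f 40 36 39
f 40 42 36
f 38 42 37
f 41 39 37
f 37 42 41
f 41 40 39
f 42 40 41
f 44 46 43
f 47 44 43
f 43 46 45
f 45 47 43
f 44 50 46
f 48 44 47
f 48 50 44
f 46 50 45
f 49 47 45
f 45 50 49
f 49 48 47
f 50 48 49



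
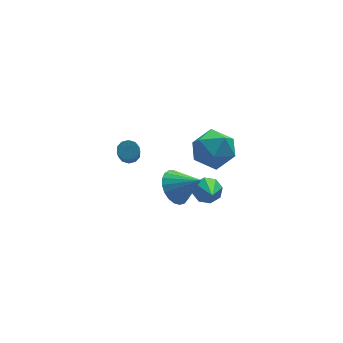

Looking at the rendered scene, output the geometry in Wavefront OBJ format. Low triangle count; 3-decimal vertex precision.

v 3.129 2.209 -2.251
v 3.662 2.439 -1.776
v 2.731 0.611 -1.029
v 3.147 2.661 -1.653
v 2.622 2.619 -1.88
v 2.394 2.336 -2.325
v 2.597 1.978 -2.726
v 3.111 1.756 -2.848
v 3.637 1.799 -2.621
v 3.865 2.082 -2.177
v -1.221 1.018 3.177
v -0.811 0.718 3.066
v -1.249 -0.417 4.512
v -1.659 -0.118 4.623
v -0.715 0.944 3.273
v -1.153 -0.191 4.719
v -0.813 1.199 3.443
v -1.251 0.064 4.889
v -1.066 1.384 3.512
v -1.504 0.249 4.958
v -1.379 1.429 3.452
v -1.817 0.294 4.899
v -1.631 1.317 3.288
v -2.069 0.182 4.734
v -1.727 1.091 3.081
v -2.165 -0.044 4.527
v -1.629 0.836 2.911
v -2.067 -0.299 4.357
v -1.376 0.651 2.842
v -1.814 -0.484 4.288
v -1.063 0.606 2.901
v -1.501 -0.529 4.348
v 1.067 1.094 -0.241
v 1.838 1.462 -0.741
v 2.033 0.326 0.681
v 1.783 1.746 -0.448
v 1.604 1.916 -0.119
v 1.333 1.945 0.189
v 1.015 1.826 0.423
v 0.707 1.581 0.542
v 0.461 1.251 0.526
v 0.319 0.895 0.376
v 0.307 0.572 0.121
v 0.427 0.34 -0.198
v 0.657 0.238 -0.523
v 0.958 0.284 -0.8
v 1.278 0.47 -0.981
v 1.561 0.764 -1.033
v 1.759 1.115 -0.948
v 2.337 1.992 0.64
v 3.028 2.555 -0.176
v 3.852 1.925 1.876
v 4.543 2.488 1.06
v 3.642 3.084 1.604
v 2.706 3.125 0.84
v 4.174 1.355 0.86
v 3.238 1.396 0.096
v 4.164 2.162 -0.04
v 3.835 3.231 0.42
v 3.045 1.249 1.28
v 2.716 2.318 1.74
f 2 1 4
f 2 4 3
f 4 1 5
f 4 5 3
f 5 1 6
f 5 6 3
f 6 1 7
f 6 7 3
f 7 1 8
f 7 8 3
f 8 1 9
f 8 9 3
f 9 1 10
f 9 10 3
f 10 1 2
f 10 2 3
f 12 11 15
f 12 15 13
f 13 15 16
f 13 16 14
f 15 11 17
f 15 17 16
f 16 17 18
f 16 18 14
f 17 11 19
f 17 19 18
f 18 19 20
f 18 20 14
f 19 11 21
f 19 21 20
f 20 21 22
f 20 22 14
f 21 11 23
f 21 23 22
f 22 23 24
f 22 24 14
f 23 11 25
f 23 25 24
f 24 25 26
f 24 26 14
f 25 11 27
f 25 27 26
f 26 27 28
f 26 28 14
f 27 11 29
f 27 29 28
f 28 29 30
f 28 30 14
f 29 11 31
f 29 31 30
f 30 31 32
f 30 32 14
f 31 11 12
f 31 12 32
f 32 12 13
f 32 13 14
f 34 33 36
f 34 36 35
f 36 33 37
f 36 37 35
f 37 33 38
f 37 38 35
f 38 33 39
f 38 39 35
f 39 33 40
f 39 40 35
f 40 33 41
f 40 41 35
f 41 33 42
f 41 42 35
f 42 33 43
f 42 43 35
f 43 33 44
f 43 44 35
f 44 33 45
f 44 45 35
f 45 33 46
f 45 46 35
f 46 33 47
f 46 47 35
f 47 33 48
f 47 48 35
f 48 33 49
f 48 49 35
f 49 33 34
f 49 34 35
f 50 61 55
f 50 55 51
f 50 51 57
f 50 57 60
f 50 60 61
f 51 55 59
f 55 61 54
f 61 60 52
f 60 57 56
f 57 51 58
f 53 59 54
f 53 54 52
f 53 52 56
f 53 56 58
f 53 58 59
f 54 59 55
f 52 54 61
f 56 52 60
f 58 56 57
f 59 58 51



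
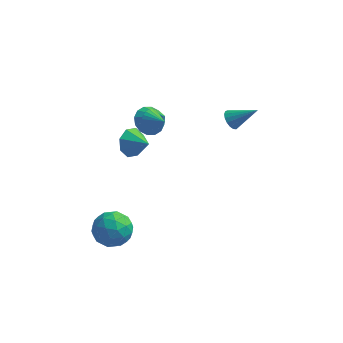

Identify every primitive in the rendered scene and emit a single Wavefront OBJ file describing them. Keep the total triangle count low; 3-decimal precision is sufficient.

v 2.028 3.02 1.676
v 2.414 3.002 1.141
v 3.432 3.22 2.684
v 2.346 3.309 1.175
v 2.205 3.549 1.324
v 2.024 3.669 1.553
v 1.843 3.64 1.811
v 1.705 3.469 2.038
v 1.641 3.195 2.182
v 1.665 2.881 2.21
v 1.772 2.599 2.116
v 1.938 2.414 1.921
v 2.125 2.367 1.67
v 2.289 2.471 1.421
v 2.393 2.7 1.23
v -2.832 3.723 -0.186
v -2.356 3.217 -0.878
v -1.748 3.137 0.986
v -2.126 3.669 -0.864
v -2.086 4.136 -0.669
v -2.245 4.492 -0.344
v -2.561 4.641 0.023
v -2.95 4.545 0.334
v -3.307 4.228 0.506
v -3.537 3.776 0.492
v -3.578 3.31 0.297
v -3.419 2.954 -0.028
v -3.102 2.804 -0.395
v -2.713 2.901 -0.706
v -1.965 1.081 2.438
v -1.687 1.271 1.87
v -1.015 0.659 2.762
v -1.645 1.49 2.03
v -1.658 1.638 2.261
v -1.724 1.69 2.522
v -1.831 1.637 2.769
v -1.962 1.487 2.958
v -2.094 1.268 3.058
v -2.203 1.016 3.05
v -2.271 0.776 2.936
v -2.287 0.588 2.737
v -2.246 0.486 2.485
v -2.157 0.487 2.226
v -2.035 0.59 2.003
v -1.901 0.778 1.855
v -1.778 1.019 1.808
v -3.769 -2.759 -3.111
v -2.743 -2.15 -3.22
v -2.877 -4.37 -3.72
v -1.851 -3.761 -3.829
v -2.306 -3.978 -2.742
v -2.858 -2.983 -2.365
v -2.762 -3.537 -4.575
v -3.314 -2.542 -4.198
v -2.121 -2.631 -4.124
v -1.839 -2.903 -2.992
v -3.781 -3.617 -3.948
v -3.499 -3.889 -2.816
v -3.334 -2.313 -3.112
v -2.286 -4.207 -3.828
v -2.553 -4.335 -3.189
v -1.95 -3.976 -3.253
v -3.402 -2.803 -2.61
v -2.798 -2.444 -2.674
v -2.542 -3.519 -2.393
v -2.822 -4.076 -4.266
v -2.218 -3.717 -4.33
v -3.67 -2.544 -3.687
v -3.067 -2.185 -3.751
v -3.078 -3.001 -4.547
v -2.365 -2.238 -3.708
v -1.841 -3.184 -4.066
v -2.377 -3.053 -4.504
v -2.701 -2.468 -4.283
v -2.2 -2.398 -3.042
v -1.675 -3.344 -3.4
v -1.943 -3.472 -2.761
v -2.267 -2.887 -2.54
v -1.834 -2.68 -3.574
v -3.945 -3.176 -3.54
v -3.42 -4.122 -3.898
v -3.353 -3.633 -4.4
v -3.677 -3.048 -4.179
v -3.779 -3.336 -2.874
v -3.255 -4.282 -3.232
v -2.919 -4.052 -2.657
v -3.243 -3.467 -2.436
v -3.786 -3.84 -3.366
v -2.134 -1.708 2.777
v -1.624 -1.21 2.163
v -1.066 -2.152 3.303
v -1.768 -0.842 2.765
v -2.126 -0.982 3.373
v -2.488 -1.547 3.632
v -2.643 -2.206 3.39
v -2.499 -2.574 2.789
v -2.141 -2.435 2.181
v -1.779 -1.87 1.921
f 2 1 4
f 2 4 3
f 4 1 5
f 4 5 3
f 5 1 6
f 5 6 3
f 6 1 7
f 6 7 3
f 7 1 8
f 7 8 3
f 8 1 9
f 8 9 3
f 9 1 10
f 9 10 3
f 10 1 11
f 10 11 3
f 11 1 12
f 11 12 3
f 12 1 13
f 12 13 3
f 13 1 14
f 13 14 3
f 14 1 15
f 14 15 3
f 15 1 2
f 15 2 3
f 17 16 19
f 17 19 18
f 19 16 20
f 19 20 18
f 20 16 21
f 20 21 18
f 21 16 22
f 21 22 18
f 22 16 23
f 22 23 18
f 23 16 24
f 23 24 18
f 24 16 25
f 24 25 18
f 25 16 26
f 25 26 18
f 26 16 27
f 26 27 18
f 27 16 28
f 27 28 18
f 28 16 29
f 28 29 18
f 29 16 17
f 29 17 18
f 31 30 33
f 31 33 32
f 33 30 34
f 33 34 32
f 34 30 35
f 34 35 32
f 35 30 36
f 35 36 32
f 36 30 37
f 36 37 32
f 37 30 38
f 37 38 32
f 38 30 39
f 38 39 32
f 39 30 40
f 39 40 32
f 40 30 41
f 40 41 32
f 41 30 42
f 41 42 32
f 42 30 43
f 42 43 32
f 43 30 44
f 43 44 32
f 44 30 45
f 44 45 32
f 45 30 46
f 45 46 32
f 46 30 31
f 46 31 32
f 47 84 63
f 84 58 87
f 63 87 52
f 84 87 63
f 47 63 59
f 63 52 64
f 59 64 48
f 63 64 59
f 47 59 68
f 59 48 69
f 68 69 54
f 59 69 68
f 47 68 80
f 68 54 83
f 80 83 57
f 68 83 80
f 47 80 84
f 80 57 88
f 84 88 58
f 80 88 84
f 48 64 75
f 64 52 78
f 75 78 56
f 64 78 75
f 52 87 65
f 87 58 86
f 65 86 51
f 87 86 65
f 58 88 85
f 88 57 81
f 85 81 49
f 88 81 85
f 57 83 82
f 83 54 70
f 82 70 53
f 83 70 82
f 54 69 74
f 69 48 71
f 74 71 55
f 69 71 74
f 50 76 62
f 76 56 77
f 62 77 51
f 76 77 62
f 50 62 60
f 62 51 61
f 60 61 49
f 62 61 60
f 50 60 67
f 60 49 66
f 67 66 53
f 60 66 67
f 50 67 72
f 67 53 73
f 72 73 55
f 67 73 72
f 50 72 76
f 72 55 79
f 76 79 56
f 72 79 76
f 51 77 65
f 77 56 78
f 65 78 52
f 77 78 65
f 49 61 85
f 61 51 86
f 85 86 58
f 61 86 85
f 53 66 82
f 66 49 81
f 82 81 57
f 66 81 82
f 55 73 74
f 73 53 70
f 74 70 54
f 73 70 74
f 56 79 75
f 79 55 71
f 75 71 48
f 79 71 75
f 90 89 92
f 90 92 91
f 92 89 93
f 92 93 91
f 93 89 94
f 93 94 91
f 94 89 95
f 94 95 91
f 95 89 96
f 95 96 91
f 96 89 97
f 96 97 91
f 97 89 98
f 97 98 91
f 98 89 90
f 98 90 91



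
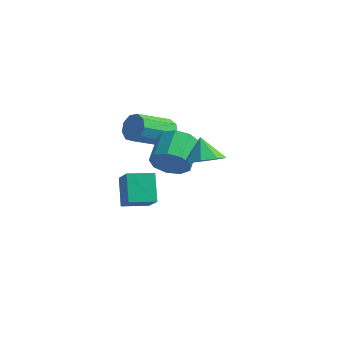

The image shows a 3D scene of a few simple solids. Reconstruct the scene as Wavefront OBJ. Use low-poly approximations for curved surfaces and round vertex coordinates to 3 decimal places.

v -2.068 1.692 -0.861
v -1.302 1.537 -0.527
v -2.106 -0.188 0.515
v -2.872 -0.032 0.181
v -1.604 1.89 -0.177
v -2.408 0.165 0.866
v -2.123 2.15 -0.147
v -2.927 0.425 0.896
v -2.616 2.196 -0.451
v -3.421 0.471 0.591
v -2.853 2.007 -0.947
v -3.657 0.282 0.095
v -2.722 1.67 -1.403
v -3.527 -0.055 -0.361
v -2.285 1.344 -1.605
v -3.09 -0.381 -0.563
v -1.747 1.181 -1.46
v -2.551 -0.544 -0.417
v -1.358 1.257 -1.034
v -2.163 -0.468 0.009
v -2.721 -1.406 -4.784
v -3.466 -0.467 -3.509
v -1.734 -0.374 -4.968
v -2.479 0.565 -3.692
v -1.741 -2.145 -3.668
v -2.486 -1.206 -2.392
v -0.754 -1.113 -3.851
v -1.499 -0.174 -2.576
v 3.418 -3.445 1.992
v 4.213 -3.683 2.55
v 2.822 -2.915 3.068
v 4.272 -2.986 2.239
v 3.83 -2.558 1.783
v 3.148 -2.65 1.45
v 2.623 -3.207 1.434
v 2.565 -3.904 1.745
v 3.006 -4.332 2.2
v 3.689 -4.241 2.534
v 0.526 -1.912 -0.17
v 1.223 -2.011 0.596
v 0.731 -0.526 1.235
v 0.034 -0.428 0.47
v 1.517 -1.675 0.041
v 1.024 -0.19 0.681
v 1.346 -1.45 -0.612
v 0.854 0.035 0.027
v 0.792 -1.442 -1.058
v 0.3 0.043 -0.419
v 0.114 -1.654 -1.089
v -0.379 -0.169 -0.449
v -0.372 -1.987 -0.689
v -0.864 -0.502 -0.05
v -0.437 -2.285 -0.047
v -0.929 -0.8 0.593
v -0.052 -2.409 0.538
v -0.544 -0.924 1.178
v 0.604 -2.301 0.792
v 0.112 -0.816 1.431
f 2 1 5
f 2 5 3
f 3 5 6
f 3 6 4
f 5 1 7
f 5 7 6
f 6 7 8
f 6 8 4
f 7 1 9
f 7 9 8
f 8 9 10
f 8 10 4
f 9 1 11
f 9 11 10
f 10 11 12
f 10 12 4
f 11 1 13
f 11 13 12
f 12 13 14
f 12 14 4
f 13 1 15
f 13 15 14
f 14 15 16
f 14 16 4
f 15 1 17
f 15 17 16
f 16 17 18
f 16 18 4
f 17 1 19
f 17 19 18
f 18 19 20
f 18 20 4
f 19 1 2
f 19 2 20
f 20 2 3
f 20 3 4
f 22 24 21
f 25 22 21
f 21 24 23
f 23 25 21
f 22 28 24
f 26 22 25
f 26 28 22
f 24 28 23
f 27 25 23
f 23 28 27
f 27 26 25
f 28 26 27
f 30 29 32
f 30 32 31
f 32 29 33
f 32 33 31
f 33 29 34
f 33 34 31
f 34 29 35
f 34 35 31
f 35 29 36
f 35 36 31
f 36 29 37
f 36 37 31
f 37 29 38
f 37 38 31
f 38 29 30
f 38 30 31
f 40 39 43
f 40 43 41
f 41 43 44
f 41 44 42
f 43 39 45
f 43 45 44
f 44 45 46
f 44 46 42
f 45 39 47
f 45 47 46
f 46 47 48
f 46 48 42
f 47 39 49
f 47 49 48
f 48 49 50
f 48 50 42
f 49 39 51
f 49 51 50
f 50 51 52
f 50 52 42
f 51 39 53
f 51 53 52
f 52 53 54
f 52 54 42
f 53 39 55
f 53 55 54
f 54 55 56
f 54 56 42
f 55 39 57
f 55 57 56
f 56 57 58
f 56 58 42
f 57 39 40
f 57 40 58
f 58 40 41
f 58 41 42



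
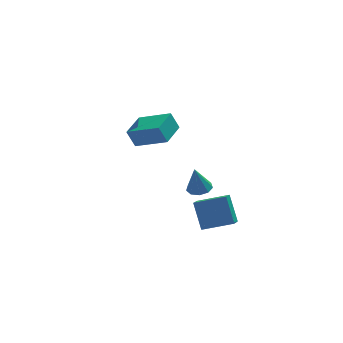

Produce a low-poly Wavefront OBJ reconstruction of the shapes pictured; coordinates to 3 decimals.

v -2.703 -1.822 2.678
v -3.139 -1.555 3.753
v -1.689 -0.397 2.735
v -2.124 -0.13 3.81
v -1.116 -2.99 3.61
v -1.551 -2.723 4.685
v -0.101 -1.565 3.667
v -0.537 -1.298 4.742
v 1.976 2.002 -4.736
v 2.75 2.237 -4.601
v 1.664 2.018 -2.984
v 2.421 2.687 -4.663
v 1.884 2.817 -4.76
v 1.39 2.566 -4.845
v 1.17 2.051 -4.88
v 1.327 1.513 -4.847
v 1.788 1.205 -4.763
v 2.336 1.269 -4.666
v 2.716 1.677 -4.602
v 0.9 -3.757 -3.603
v 0.47 -4.607 -3.034
v 0.695 -2.64 -2.093
v 0.264 -3.49 -1.523
v 2.676 -4.25 -2.997
v 2.245 -5.1 -2.427
v 2.47 -3.133 -1.486
v 2.04 -3.983 -0.917
f 2 4 1
f 5 2 1
f 1 4 3
f 3 5 1
f 2 8 4
f 6 2 5
f 6 8 2
f 4 8 3
f 7 5 3
f 3 8 7
f 7 6 5
f 8 6 7
f 10 9 12
f 10 12 11
f 12 9 13
f 12 13 11
f 13 9 14
f 13 14 11
f 14 9 15
f 14 15 11
f 15 9 16
f 15 16 11
f 16 9 17
f 16 17 11
f 17 9 18
f 17 18 11
f 18 9 19
f 18 19 11
f 19 9 10
f 19 10 11
f 21 23 20
f 24 21 20
f 20 23 22
f 22 24 20
f 21 27 23
f 25 21 24
f 25 27 21
f 23 27 22
f 26 24 22
f 22 27 26
f 26 25 24
f 27 25 26



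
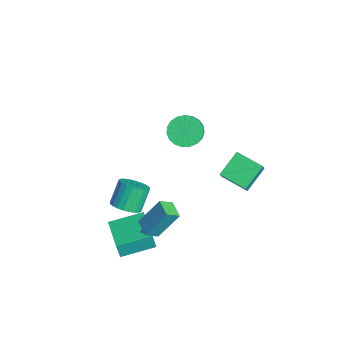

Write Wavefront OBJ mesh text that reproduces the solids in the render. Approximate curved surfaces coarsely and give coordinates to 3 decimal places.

v 3.606 -3.496 3.067
v 4.036 -4.006 3.577
v 3.424 -3.354 4.744
v 2.994 -2.844 4.233
v 4.245 -3.755 3.546
v 3.633 -3.103 4.713
v 4.356 -3.465 3.442
v 3.745 -2.813 4.609
v 4.354 -3.179 3.282
v 3.742 -2.527 4.449
v 4.237 -2.942 3.088
v 3.625 -2.29 4.255
v 4.024 -2.789 2.891
v 3.413 -2.137 4.058
v 3.748 -2.744 2.721
v 3.136 -2.092 3.888
v 3.45 -2.813 2.603
v 2.838 -2.161 3.77
v 3.176 -2.986 2.556
v 2.564 -2.334 3.723
v 2.967 -3.237 2.587
v 2.355 -2.585 3.754
v 2.855 -3.527 2.691
v 2.244 -2.875 3.858
v 2.858 -3.813 2.851
v 2.246 -3.161 4.018
v 2.975 -4.05 3.045
v 2.363 -3.398 4.212
v 3.187 -4.203 3.242
v 2.576 -3.551 4.409
v 3.464 -4.248 3.412
v 2.852 -3.596 4.579
v 3.762 -4.179 3.53
v 3.15 -3.527 4.697
v 1.651 -3.773 -1.308
v 1.592 -3.958 -0.368
v 1.713 -1.852 -0.925
v 1.654 -2.037 0.015
v 3.746 -3.863 -1.195
v 3.687 -4.048 -0.255
v 3.808 -1.942 -0.812
v 3.749 -2.127 0.128
v 1.031 2.444 1.257
v 1.602 2.15 2.137
v 0.264 3.618 2.145
v 0.835 3.324 3.026
v 2.205 3.516 0.854
v 2.776 3.222 1.735
v 1.438 4.69 1.743
v 2.009 4.396 2.623
v 2.999 -1.983 0.502
v 3.13 -2.71 0.998
v 3.113 -0.861 2.118
v 3.244 -1.589 2.613
v 4.016 -1.891 0.367
v 4.147 -2.619 0.862
v 4.13 -0.77 1.982
v 4.261 -1.497 2.478
v -3.605 1.825 0.912
v -2.972 1.458 0.201
v -2.022 1.129 1.217
v -2.655 1.495 1.928
v -2.854 1.865 0.223
v -1.904 1.535 1.239
v -2.866 2.265 0.364
v -1.916 1.935 1.38
v -3.006 2.589 0.599
v -2.056 2.259 1.616
v -3.249 2.78 0.889
v -2.299 2.451 1.905
v -3.554 2.807 1.183
v -2.604 2.477 2.199
v -3.868 2.664 1.429
v -2.917 2.334 2.446
v -4.136 2.375 1.587
v -3.186 2.046 2.603
v -4.313 1.992 1.627
v -3.362 1.662 2.644
v -4.367 1.579 1.544
v -3.416 1.25 2.561
v -4.289 1.209 1.352
v -3.339 0.88 2.368
v -4.093 0.946 1.083
v -3.143 0.616 2.1
v -3.813 0.834 0.785
v -2.863 0.505 1.802
v -3.497 0.894 0.509
v -2.547 0.564 1.525
v -3.2 1.115 0.302
v -2.249 0.785 1.319
f 2 1 5
f 2 5 3
f 3 5 6
f 3 6 4
f 5 1 7
f 5 7 6
f 6 7 8
f 6 8 4
f 7 1 9
f 7 9 8
f 8 9 10
f 8 10 4
f 9 1 11
f 9 11 10
f 10 11 12
f 10 12 4
f 11 1 13
f 11 13 12
f 12 13 14
f 12 14 4
f 13 1 15
f 13 15 14
f 14 15 16
f 14 16 4
f 15 1 17
f 15 17 16
f 16 17 18
f 16 18 4
f 17 1 19
f 17 19 18
f 18 19 20
f 18 20 4
f 19 1 21
f 19 21 20
f 20 21 22
f 20 22 4
f 21 1 23
f 21 23 22
f 22 23 24
f 22 24 4
f 23 1 25
f 23 25 24
f 24 25 26
f 24 26 4
f 25 1 27
f 25 27 26
f 26 27 28
f 26 28 4
f 27 1 29
f 27 29 28
f 28 29 30
f 28 30 4
f 29 1 31
f 29 31 30
f 30 31 32
f 30 32 4
f 31 1 33
f 31 33 32
f 32 33 34
f 32 34 4
f 33 1 2
f 33 2 34
f 34 2 3
f 34 3 4
f 36 38 35
f 39 36 35
f 35 38 37
f 37 39 35
f 36 42 38
f 40 36 39
f 40 42 36
f 38 42 37
f 41 39 37
f 37 42 41
f 41 40 39
f 42 40 41
f 44 46 43
f 47 44 43
f 43 46 45
f 45 47 43
f 44 50 46
f 48 44 47
f 48 50 44
f 46 50 45
f 49 47 45
f 45 50 49
f 49 48 47
f 50 48 49
f 52 54 51
f 55 52 51
f 51 54 53
f 53 55 51
f 52 58 54
f 56 52 55
f 56 58 52
f 54 58 53
f 57 55 53
f 53 58 57
f 57 56 55
f 58 56 57
f 60 59 63
f 60 63 61
f 61 63 64
f 61 64 62
f 63 59 65
f 63 65 64
f 64 65 66
f 64 66 62
f 65 59 67
f 65 67 66
f 66 67 68
f 66 68 62
f 67 59 69
f 67 69 68
f 68 69 70
f 68 70 62
f 69 59 71
f 69 71 70
f 70 71 72
f 70 72 62
f 71 59 73
f 71 73 72
f 72 73 74
f 72 74 62
f 73 59 75
f 73 75 74
f 74 75 76
f 74 76 62
f 75 59 77
f 75 77 76
f 76 77 78
f 76 78 62
f 77 59 79
f 77 79 78
f 78 79 80
f 78 80 62
f 79 59 81
f 79 81 80
f 80 81 82
f 80 82 62
f 81 59 83
f 81 83 82
f 82 83 84
f 82 84 62
f 83 59 85
f 83 85 84
f 84 85 86
f 84 86 62
f 85 59 87
f 85 87 86
f 86 87 88
f 86 88 62
f 87 59 89
f 87 89 88
f 88 89 90
f 88 90 62
f 89 59 60
f 89 60 90
f 90 60 61
f 90 61 62

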